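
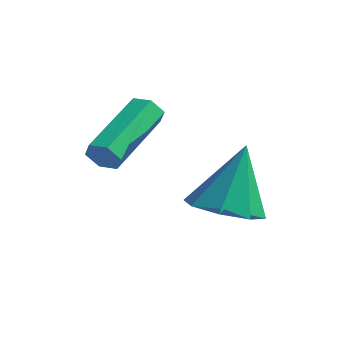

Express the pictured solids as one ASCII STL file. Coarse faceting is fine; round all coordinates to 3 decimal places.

solid 
facet normal 0.147 -0.913 -0.380
outer loop
vertex -0.634 1.118 2.285
vertex -0.889 0.914 2.677
vertex -1.139 1.05 2.253
endloop
endfacet
facet normal 0.007 0.384 -0.923
outer loop
vertex -0.634 1.118 2.285
vertex -1.139 1.05 2.253
vertex -0.956 3.11 3.111
endloop
endfacet
facet normal 0.004 0.384 -0.923
outer loop
vertex -0.956 3.11 3.111
vertex -1.139 1.05 2.253
vertex -1.46 3.041 3.08
endloop
endfacet
facet normal -0.148 0.913 0.379
outer loop
vertex -0.956 3.11 3.111
vertex -1.46 3.041 3.08
vertex -1.211 2.906 3.503
endloop
endfacet
facet normal 0.147 -0.913 -0.380
outer loop
vertex -1.139 1.05 2.253
vertex -0.889 0.914 2.677
vertex -1.394 0.846 2.645
endloop
endfacet
facet normal -0.854 0.076 -0.515
outer loop
vertex -1.139 1.05 2.253
vertex -1.394 0.846 2.645
vertex -1.46 3.041 3.08
endloop
endfacet
facet normal -0.853 0.077 -0.516
outer loop
vertex -1.46 3.041 3.08
vertex -1.394 0.846 2.645
vertex -1.715 2.838 3.471
endloop
endfacet
facet normal -0.147 0.914 0.378
outer loop
vertex -1.46 3.041 3.08
vertex -1.715 2.838 3.471
vertex -1.211 2.906 3.503
endloop
endfacet
facet normal 0.147 -0.913 -0.380
outer loop
vertex -1.394 0.846 2.645
vertex -0.889 0.914 2.677
vertex -1.144 0.71 3.069
endloop
endfacet
facet normal -0.860 -0.308 0.408
outer loop
vertex -1.394 0.846 2.645
vertex -1.144 0.71 3.069
vertex -1.715 2.838 3.471
endloop
endfacet
facet normal -0.860 -0.308 0.407
outer loop
vertex -1.715 2.838 3.471
vertex -1.144 0.71 3.069
vertex -1.466 2.702 3.895
endloop
endfacet
facet normal -0.147 0.913 0.379
outer loop
vertex -1.715 2.838 3.471
vertex -1.466 2.702 3.895
vertex -1.211 2.906 3.503
endloop
endfacet
facet normal 0.148 -0.913 -0.379
outer loop
vertex -1.144 0.71 3.069
vertex -0.889 0.914 2.677
vertex -0.64 0.779 3.1
endloop
endfacet
facet normal -0.004 -0.384 0.923
outer loop
vertex -1.144 0.71 3.069
vertex -0.64 0.779 3.1
vertex -1.466 2.702 3.895
endloop
endfacet
facet normal -0.007 -0.385 0.923
outer loop
vertex -1.466 2.702 3.895
vertex -0.64 0.779 3.1
vertex -0.961 2.77 3.927
endloop
endfacet
facet normal -0.147 0.913 0.380
outer loop
vertex -1.466 2.702 3.895
vertex -0.961 2.77 3.927
vertex -1.211 2.906 3.503
endloop
endfacet
facet normal 0.147 -0.914 -0.378
outer loop
vertex -0.64 0.779 3.1
vertex -0.889 0.914 2.677
vertex -0.385 0.982 2.709
endloop
endfacet
facet normal 0.853 -0.077 0.516
outer loop
vertex -0.64 0.779 3.1
vertex -0.385 0.982 2.709
vertex -0.961 2.77 3.927
endloop
endfacet
facet normal 0.853 -0.076 0.516
outer loop
vertex -0.961 2.77 3.927
vertex -0.385 0.982 2.709
vertex -0.706 2.974 3.535
endloop
endfacet
facet normal -0.147 0.913 0.380
outer loop
vertex -0.961 2.77 3.927
vertex -0.706 2.974 3.535
vertex -1.211 2.906 3.503
endloop
endfacet
facet normal 0.147 -0.913 -0.379
outer loop
vertex -0.385 0.982 2.709
vertex -0.889 0.914 2.677
vertex -0.634 1.118 2.285
endloop
endfacet
facet normal 0.860 0.307 -0.407
outer loop
vertex -0.385 0.982 2.709
vertex -0.634 1.118 2.285
vertex -0.706 2.974 3.535
endloop
endfacet
facet normal 0.859 0.308 -0.408
outer loop
vertex -0.706 2.974 3.535
vertex -0.634 1.118 2.285
vertex -0.956 3.11 3.111
endloop
endfacet
facet normal -0.147 0.913 0.380
outer loop
vertex -0.706 2.974 3.535
vertex -0.956 3.11 3.111
vertex -1.211 2.906 3.503
endloop
endfacet
facet normal -0.035 -0.362 -0.931
outer loop
vertex 2.18 3.233 0.684
vertex 1.285 2.79 0.89
vertex 1.574 3.698 0.526
endloop
endfacet
facet normal 0.585 0.802 0.116
outer loop
vertex 2.18 3.233 0.684
vertex 1.574 3.698 0.526
vertex 1.355 3.53 2.79
endloop
endfacet
facet normal -0.035 -0.362 -0.931
outer loop
vertex 1.574 3.698 0.526
vertex 1.285 2.79 0.89
vertex 0.798 3.631 0.581
endloop
endfacet
facet normal -0.081 0.995 0.066
outer loop
vertex 1.574 3.698 0.526
vertex 0.798 3.631 0.581
vertex 1.355 3.53 2.79
endloop
endfacet
facet normal -0.035 -0.362 -0.931
outer loop
vertex 0.798 3.631 0.581
vertex 1.285 2.79 0.89
vertex 0.307 3.072 0.817
endloop
endfacet
facet normal -0.691 0.693 0.206
outer loop
vertex 0.798 3.631 0.581
vertex 0.307 3.072 0.817
vertex 1.355 3.53 2.79
endloop
endfacet
facet normal -0.035 -0.362 -0.931
outer loop
vertex 0.307 3.072 0.817
vertex 1.285 2.79 0.89
vertex 0.389 2.347 1.096
endloop
endfacet
facet normal -0.888 0.074 0.454
outer loop
vertex 0.307 3.072 0.817
vertex 0.389 2.347 1.096
vertex 1.355 3.53 2.79
endloop
endfacet
facet normal -0.035 -0.362 -0.931
outer loop
vertex 0.389 2.347 1.096
vertex 1.285 2.79 0.89
vertex 0.996 1.882 1.254
endloop
endfacet
facet normal -0.555 -0.499 0.665
outer loop
vertex 0.389 2.347 1.096
vertex 0.996 1.882 1.254
vertex 1.355 3.53 2.79
endloop
endfacet
facet normal -0.033 -0.363 -0.931
outer loop
vertex 0.996 1.882 1.254
vertex 1.285 2.79 0.89
vertex 1.772 1.949 1.2
endloop
endfacet
facet normal 0.109 -0.690 0.715
outer loop
vertex 0.996 1.882 1.254
vertex 1.772 1.949 1.2
vertex 1.355 3.53 2.79
endloop
endfacet
facet normal -0.034 -0.363 -0.931
outer loop
vertex 1.772 1.949 1.2
vertex 1.285 2.79 0.89
vertex 2.262 2.508 0.964
endloop
endfacet
facet normal 0.720 -0.388 0.575
outer loop
vertex 1.772 1.949 1.2
vertex 2.262 2.508 0.964
vertex 1.355 3.53 2.79
endloop
endfacet
facet normal -0.034 -0.363 -0.931
outer loop
vertex 2.262 2.508 0.964
vertex 1.285 2.79 0.89
vertex 2.18 3.233 0.684
endloop
endfacet
facet normal 0.917 0.230 0.327
outer loop
vertex 2.262 2.508 0.964
vertex 2.18 3.233 0.684
vertex 1.355 3.53 2.79
endloop
endfacet

endsolid


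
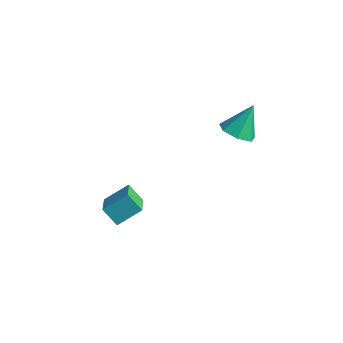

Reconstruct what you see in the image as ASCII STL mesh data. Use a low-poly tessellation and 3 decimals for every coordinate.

solid 
facet normal -0.085 -0.550 -0.831
outer loop
vertex 1.675 2.231 3.535
vertex 1.058 2.947 3.124
vertex 2.084 2.874 3.067
endloop
endfacet
facet normal 0.835 -0.145 0.530
outer loop
vertex 1.675 2.231 3.535
vertex 2.084 2.874 3.067
vertex 1.222 4.013 4.736
endloop
endfacet
facet normal -0.085 -0.549 -0.831
outer loop
vertex 2.084 2.874 3.067
vertex 1.058 2.947 3.124
vertex 1.72 3.572 2.643
endloop
endfacet
facet normal 0.857 0.506 0.097
outer loop
vertex 2.084 2.874 3.067
vertex 1.72 3.572 2.643
vertex 1.222 4.013 4.736
endloop
endfacet
facet normal -0.084 -0.550 -0.831
outer loop
vertex 1.72 3.572 2.643
vertex 1.058 2.947 3.124
vertex 0.858 3.798 2.581
endloop
endfacet
facet normal 0.261 0.955 -0.139
outer loop
vertex 1.72 3.572 2.643
vertex 0.858 3.798 2.581
vertex 1.222 4.013 4.736
endloop
endfacet
facet normal -0.085 -0.550 -0.831
outer loop
vertex 0.858 3.798 2.581
vertex 1.058 2.947 3.124
vertex 0.146 3.384 2.928
endloop
endfacet
facet normal -0.503 0.864 -0.001
outer loop
vertex 0.858 3.798 2.581
vertex 0.146 3.384 2.928
vertex 1.222 4.013 4.736
endloop
endfacet
facet normal -0.084 -0.549 -0.831
outer loop
vertex 0.146 3.384 2.928
vertex 1.058 2.947 3.124
vertex 0.121 2.64 3.422
endloop
endfacet
facet normal -0.862 0.300 0.409
outer loop
vertex 0.146 3.384 2.928
vertex 0.121 2.64 3.422
vertex 1.222 4.013 4.736
endloop
endfacet
facet normal -0.084 -0.550 -0.831
outer loop
vertex 0.121 2.64 3.422
vertex 1.058 2.947 3.124
vertex 0.801 2.127 3.693
endloop
endfacet
facet normal -0.544 -0.310 0.780
outer loop
vertex 0.121 2.64 3.422
vertex 0.801 2.127 3.693
vertex 1.222 4.013 4.736
endloop
endfacet
facet normal -0.085 -0.550 -0.831
outer loop
vertex 0.801 2.127 3.693
vertex 1.058 2.947 3.124
vertex 1.675 2.231 3.535
endloop
endfacet
facet normal 0.211 -0.509 0.835
outer loop
vertex 0.801 2.127 3.693
vertex 1.675 2.231 3.535
vertex 1.222 4.013 4.736
endloop
endfacet
facet normal -0.692 -0.126 0.711
outer loop
vertex -2.547 -1.487 -1.395
vertex -3.585 -0.314 -2.197
vertex -3.227 -2.685 -2.268
endloop
endfacet
facet normal 0.590 -0.667 0.456
outer loop
vertex -2.355 -2.526 -3.163
vertex -2.547 -1.487 -1.395
vertex -3.227 -2.685 -2.268
endloop
endfacet
facet normal -0.692 -0.126 0.711
outer loop
vertex -3.227 -2.685 -2.268
vertex -3.585 -0.314 -2.197
vertex -4.264 -1.511 -3.069
endloop
endfacet
facet normal -0.417 -0.734 -0.536
outer loop
vertex -4.264 -1.511 -3.069
vertex -2.355 -2.526 -3.163
vertex -3.227 -2.685 -2.268
endloop
endfacet
facet normal 0.416 0.735 0.536
outer loop
vertex -2.547 -1.487 -1.395
vertex -2.713 -0.155 -3.092
vertex -3.585 -0.314 -2.197
endloop
endfacet
facet normal 0.590 -0.667 0.456
outer loop
vertex -1.676 -1.329 -2.291
vertex -2.547 -1.487 -1.395
vertex -2.355 -2.526 -3.163
endloop
endfacet
facet normal 0.418 0.734 0.535
outer loop
vertex -1.676 -1.329 -2.291
vertex -2.713 -0.155 -3.092
vertex -2.547 -1.487 -1.395
endloop
endfacet
facet normal -0.590 0.667 -0.456
outer loop
vertex -3.585 -0.314 -2.197
vertex -2.713 -0.155 -3.092
vertex -4.264 -1.511 -3.069
endloop
endfacet
facet normal -0.417 -0.735 -0.535
outer loop
vertex -3.393 -1.353 -3.965
vertex -2.355 -2.526 -3.163
vertex -4.264 -1.511 -3.069
endloop
endfacet
facet normal -0.590 0.667 -0.456
outer loop
vertex -4.264 -1.511 -3.069
vertex -2.713 -0.155 -3.092
vertex -3.393 -1.353 -3.965
endloop
endfacet
facet normal 0.692 0.126 -0.711
outer loop
vertex -3.393 -1.353 -3.965
vertex -1.676 -1.329 -2.291
vertex -2.355 -2.526 -3.163
endloop
endfacet
facet normal 0.692 0.126 -0.711
outer loop
vertex -2.713 -0.155 -3.092
vertex -1.676 -1.329 -2.291
vertex -3.393 -1.353 -3.965
endloop
endfacet

endsolid


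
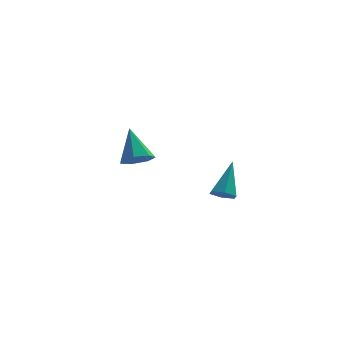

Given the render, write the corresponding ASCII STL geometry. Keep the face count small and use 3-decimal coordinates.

solid 
facet normal -0.228 -0.614 -0.756
outer loop
vertex 4.124 -4.095 1.314
vertex 3.511 -3.784 1.246
vertex 4.058 -3.552 0.893
endloop
endfacet
facet normal 0.994 0.104 -0.021
outer loop
vertex 4.124 -4.095 1.314
vertex 4.058 -3.552 0.893
vertex 3.989 -2.496 2.834
endloop
endfacet
facet normal -0.228 -0.614 -0.756
outer loop
vertex 4.058 -3.552 0.893
vertex 3.511 -3.784 1.246
vertex 3.445 -3.241 0.825
endloop
endfacet
facet normal 0.448 0.792 -0.415
outer loop
vertex 4.058 -3.552 0.893
vertex 3.445 -3.241 0.825
vertex 3.989 -2.496 2.834
endloop
endfacet
facet normal -0.227 -0.614 -0.756
outer loop
vertex 3.445 -3.241 0.825
vertex 3.511 -3.784 1.246
vertex 2.899 -3.473 1.177
endloop
endfacet
facet normal -0.483 0.855 -0.186
outer loop
vertex 3.445 -3.241 0.825
vertex 2.899 -3.473 1.177
vertex 3.989 -2.496 2.834
endloop
endfacet
facet normal -0.227 -0.614 -0.756
outer loop
vertex 2.899 -3.473 1.177
vertex 3.511 -3.784 1.246
vertex 2.965 -4.016 1.598
endloop
endfacet
facet normal -0.870 0.232 0.435
outer loop
vertex 2.899 -3.473 1.177
vertex 2.965 -4.016 1.598
vertex 3.989 -2.496 2.834
endloop
endfacet
facet normal -0.227 -0.613 -0.757
outer loop
vertex 2.965 -4.016 1.598
vertex 3.511 -3.784 1.246
vertex 3.578 -4.327 1.666
endloop
endfacet
facet normal -0.323 -0.456 0.829
outer loop
vertex 2.965 -4.016 1.598
vertex 3.578 -4.327 1.666
vertex 3.989 -2.496 2.834
endloop
endfacet
facet normal -0.227 -0.613 -0.757
outer loop
vertex 3.578 -4.327 1.666
vertex 3.511 -3.784 1.246
vertex 4.124 -4.095 1.314
endloop
endfacet
facet normal 0.608 -0.520 0.600
outer loop
vertex 3.578 -4.327 1.666
vertex 4.124 -4.095 1.314
vertex 3.989 -2.496 2.834
endloop
endfacet
facet normal 0.192 -0.599 -0.777
outer loop
vertex 0.023 1.999 1.214
vertex -0.587 2.474 0.697
vertex 0.325 2.626 0.805
endloop
endfacet
facet normal 0.773 0.041 0.633
outer loop
vertex 0.023 1.999 1.214
vertex 0.325 2.626 0.805
vertex -0.993 3.746 2.343
endloop
endfacet
facet normal 0.192 -0.600 -0.776
outer loop
vertex 0.325 2.626 0.805
vertex -0.587 2.474 0.697
vertex -0.06 3.138 0.314
endloop
endfacet
facet normal 0.727 0.674 0.132
outer loop
vertex 0.325 2.626 0.805
vertex -0.06 3.138 0.314
vertex -0.993 3.746 2.343
endloop
endfacet
facet normal 0.192 -0.600 -0.777
outer loop
vertex -0.06 3.138 0.314
vertex -0.587 2.474 0.697
vertex -0.841 3.151 0.111
endloop
endfacet
facet normal 0.081 0.964 -0.252
outer loop
vertex -0.06 3.138 0.314
vertex -0.841 3.151 0.111
vertex -0.993 3.746 2.343
endloop
endfacet
facet normal 0.192 -0.600 -0.777
outer loop
vertex -0.841 3.151 0.111
vertex -0.587 2.474 0.697
vertex -1.43 2.654 0.349
endloop
endfacet
facet normal -0.680 0.695 -0.232
outer loop
vertex -0.841 3.151 0.111
vertex -1.43 2.654 0.349
vertex -0.993 3.746 2.343
endloop
endfacet
facet normal 0.193 -0.600 -0.777
outer loop
vertex -1.43 2.654 0.349
vertex -0.587 2.474 0.697
vertex -1.384 2.021 0.849
endloop
endfacet
facet normal -0.982 0.069 0.177
outer loop
vertex -1.43 2.654 0.349
vertex -1.384 2.021 0.849
vertex -0.993 3.746 2.343
endloop
endfacet
facet normal 0.193 -0.600 -0.777
outer loop
vertex -1.384 2.021 0.849
vertex -0.587 2.474 0.697
vertex -0.738 1.73 1.234
endloop
endfacet
facet normal -0.598 -0.443 0.668
outer loop
vertex -1.384 2.021 0.849
vertex -0.738 1.73 1.234
vertex -0.993 3.746 2.343
endloop
endfacet
facet normal 0.192 -0.600 -0.777
outer loop
vertex -0.738 1.73 1.234
vertex -0.587 2.474 0.697
vertex 0.023 1.999 1.214
endloop
endfacet
facet normal 0.184 -0.456 0.871
outer loop
vertex -0.738 1.73 1.234
vertex 0.023 1.999 1.214
vertex -0.993 3.746 2.343
endloop
endfacet

endsolid


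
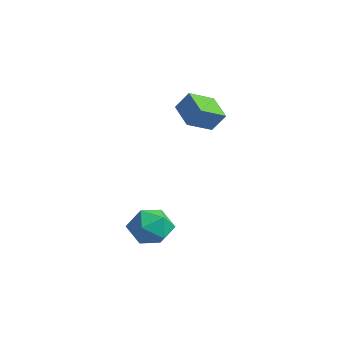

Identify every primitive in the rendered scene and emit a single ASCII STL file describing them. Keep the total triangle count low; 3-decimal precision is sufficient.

solid 
facet normal 0.113 0.218 0.969
outer loop
vertex 2.955 -2.461 -2.145
vertex 3.122 -3.592 -1.91
vertex 4.032 -2.909 -2.17
endloop
endfacet
facet normal 0.329 0.761 0.559
outer loop
vertex 2.955 -2.461 -2.145
vertex 4.032 -2.909 -2.17
vertex 3.694 -2.156 -2.995
endloop
endfacet
facet normal -0.222 0.963 0.153
outer loop
vertex 2.955 -2.461 -2.145
vertex 3.694 -2.156 -2.995
vertex 2.575 -2.374 -3.245
endloop
endfacet
facet normal -0.778 0.546 0.312
outer loop
vertex 2.955 -2.461 -2.145
vertex 2.575 -2.374 -3.245
vertex 2.222 -3.261 -2.574
endloop
endfacet
facet normal -0.571 0.085 0.816
outer loop
vertex 2.955 -2.461 -2.145
vertex 2.222 -3.261 -2.574
vertex 3.122 -3.592 -1.91
endloop
endfacet
facet normal 0.845 0.520 0.128
outer loop
vertex 3.694 -2.156 -2.995
vertex 4.032 -2.909 -2.17
vertex 4.318 -3.099 -3.286
endloop
endfacet
facet normal 0.495 -0.358 0.792
outer loop
vertex 4.032 -2.909 -2.17
vertex 3.122 -3.592 -1.91
vertex 3.965 -3.986 -2.615
endloop
endfacet
facet normal -0.612 -0.573 0.544
outer loop
vertex 3.122 -3.592 -1.91
vertex 2.222 -3.261 -2.574
vertex 2.846 -4.204 -2.865
endloop
endfacet
facet normal -0.947 0.171 -0.272
outer loop
vertex 2.222 -3.261 -2.574
vertex 2.575 -2.374 -3.245
vertex 2.508 -3.451 -3.69
endloop
endfacet
facet normal -0.047 0.847 -0.529
outer loop
vertex 2.575 -2.374 -3.245
vertex 3.694 -2.156 -2.995
vertex 3.418 -2.768 -3.95
endloop
endfacet
facet normal 0.778 -0.546 -0.312
outer loop
vertex 3.585 -3.899 -3.715
vertex 4.318 -3.099 -3.286
vertex 3.965 -3.986 -2.615
endloop
endfacet
facet normal 0.222 -0.963 -0.153
outer loop
vertex 3.585 -3.899 -3.715
vertex 3.965 -3.986 -2.615
vertex 2.846 -4.204 -2.865
endloop
endfacet
facet normal -0.329 -0.761 -0.559
outer loop
vertex 3.585 -3.899 -3.715
vertex 2.846 -4.204 -2.865
vertex 2.508 -3.451 -3.69
endloop
endfacet
facet normal -0.113 -0.218 -0.969
outer loop
vertex 3.585 -3.899 -3.715
vertex 2.508 -3.451 -3.69
vertex 3.418 -2.768 -3.95
endloop
endfacet
facet normal 0.571 -0.085 -0.816
outer loop
vertex 3.585 -3.899 -3.715
vertex 3.418 -2.768 -3.95
vertex 4.318 -3.099 -3.286
endloop
endfacet
facet normal 0.947 -0.171 0.272
outer loop
vertex 3.965 -3.986 -2.615
vertex 4.318 -3.099 -3.286
vertex 4.032 -2.909 -2.17
endloop
endfacet
facet normal 0.047 -0.847 0.529
outer loop
vertex 2.846 -4.204 -2.865
vertex 3.965 -3.986 -2.615
vertex 3.122 -3.592 -1.91
endloop
endfacet
facet normal -0.845 -0.520 -0.128
outer loop
vertex 2.508 -3.451 -3.69
vertex 2.846 -4.204 -2.865
vertex 2.222 -3.261 -2.574
endloop
endfacet
facet normal -0.495 0.358 -0.792
outer loop
vertex 3.418 -2.768 -3.95
vertex 2.508 -3.451 -3.69
vertex 2.575 -2.374 -3.245
endloop
endfacet
facet normal 0.612 0.573 -0.544
outer loop
vertex 4.318 -3.099 -3.286
vertex 3.418 -2.768 -3.95
vertex 3.694 -2.156 -2.995
endloop
endfacet
facet normal -0.449 -0.377 -0.810
outer loop
vertex 0.647 0.136 2.023
vertex -0.768 0.302 2.729
vertex 0.519 1.553 1.435
endloop
endfacet
facet normal 0.890 -0.104 -0.444
outer loop
vertex 1.048 1.998 2.391
vertex 0.647 0.136 2.023
vertex 0.519 1.553 1.435
endloop
endfacet
facet normal -0.448 -0.377 -0.810
outer loop
vertex 0.519 1.553 1.435
vertex -0.768 0.302 2.729
vertex -0.896 1.719 2.14
endloop
endfacet
facet normal -0.083 0.920 -0.383
outer loop
vertex -0.896 1.719 2.14
vertex 1.048 1.998 2.391
vertex 0.519 1.553 1.435
endloop
endfacet
facet normal 0.083 -0.920 0.382
outer loop
vertex 0.647 0.136 2.023
vertex -0.239 0.747 3.685
vertex -0.768 0.302 2.729
endloop
endfacet
facet normal 0.890 -0.104 -0.444
outer loop
vertex 1.176 0.581 2.98
vertex 0.647 0.136 2.023
vertex 1.048 1.998 2.391
endloop
endfacet
facet normal 0.083 -0.920 0.382
outer loop
vertex 1.176 0.581 2.98
vertex -0.239 0.747 3.685
vertex 0.647 0.136 2.023
endloop
endfacet
facet normal -0.890 0.104 0.444
outer loop
vertex -0.768 0.302 2.729
vertex -0.239 0.747 3.685
vertex -0.896 1.719 2.14
endloop
endfacet
facet normal -0.083 0.920 -0.382
outer loop
vertex -0.367 2.164 3.097
vertex 1.048 1.998 2.391
vertex -0.896 1.719 2.14
endloop
endfacet
facet normal -0.890 0.104 0.444
outer loop
vertex -0.896 1.719 2.14
vertex -0.239 0.747 3.685
vertex -0.367 2.164 3.097
endloop
endfacet
facet normal 0.449 0.377 0.810
outer loop
vertex -0.367 2.164 3.097
vertex 1.176 0.581 2.98
vertex 1.048 1.998 2.391
endloop
endfacet
facet normal 0.448 0.377 0.811
outer loop
vertex -0.239 0.747 3.685
vertex 1.176 0.581 2.98
vertex -0.367 2.164 3.097
endloop
endfacet

endsolid


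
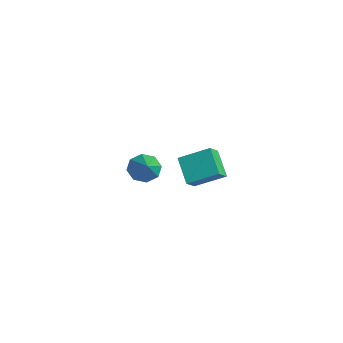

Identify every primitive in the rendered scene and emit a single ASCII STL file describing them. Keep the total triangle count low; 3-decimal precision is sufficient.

solid 
facet normal -0.773 0.051 0.632
outer loop
vertex 3.775 0.879 4.125
vertex 3.363 1.43 3.576
vertex 3.108 -0.335 3.407
endloop
endfacet
facet normal 0.468 -0.626 0.624
outer loop
vertex 4.237 -0.41 2.484
vertex 3.775 0.879 4.125
vertex 3.108 -0.335 3.407
endloop
endfacet
facet normal -0.773 0.051 0.632
outer loop
vertex 3.108 -0.335 3.407
vertex 3.363 1.43 3.576
vertex 2.696 0.216 2.858
endloop
endfacet
facet normal -0.428 -0.778 -0.460
outer loop
vertex 2.696 0.216 2.858
vertex 4.237 -0.41 2.484
vertex 3.108 -0.335 3.407
endloop
endfacet
facet normal 0.428 0.778 0.460
outer loop
vertex 3.775 0.879 4.125
vertex 4.492 1.355 2.653
vertex 3.363 1.43 3.576
endloop
endfacet
facet normal 0.468 -0.626 0.624
outer loop
vertex 4.904 0.804 3.202
vertex 3.775 0.879 4.125
vertex 4.237 -0.41 2.484
endloop
endfacet
facet normal 0.428 0.778 0.460
outer loop
vertex 4.904 0.804 3.202
vertex 4.492 1.355 2.653
vertex 3.775 0.879 4.125
endloop
endfacet
facet normal -0.468 0.626 -0.624
outer loop
vertex 3.363 1.43 3.576
vertex 4.492 1.355 2.653
vertex 2.696 0.216 2.858
endloop
endfacet
facet normal -0.428 -0.778 -0.460
outer loop
vertex 3.825 0.141 1.935
vertex 4.237 -0.41 2.484
vertex 2.696 0.216 2.858
endloop
endfacet
facet normal -0.468 0.626 -0.624
outer loop
vertex 2.696 0.216 2.858
vertex 4.492 1.355 2.653
vertex 3.825 0.141 1.935
endloop
endfacet
facet normal 0.773 -0.051 -0.632
outer loop
vertex 3.825 0.141 1.935
vertex 4.904 0.804 3.202
vertex 4.237 -0.41 2.484
endloop
endfacet
facet normal 0.773 -0.051 -0.632
outer loop
vertex 4.492 1.355 2.653
vertex 4.904 0.804 3.202
vertex 3.825 0.141 1.935
endloop
endfacet
facet normal -0.773 0.207 -0.600
outer loop
vertex -1.556 0.68 -0.881
vertex -2.031 0.173 -0.444
vertex -1.846 0.971 -0.407
endloop
endfacet
facet normal 0.726 0.688 0.022
outer loop
vertex -1.556 0.68 -0.881
vertex -1.846 0.971 -0.407
vertex -0.809 -0.153 0.504
endloop
endfacet
facet normal -0.773 0.207 -0.599
outer loop
vertex -1.846 0.971 -0.407
vertex -2.031 0.173 -0.444
vertex -2.244 0.796 0.046
endloop
endfacet
facet normal 0.318 0.757 0.572
outer loop
vertex -1.846 0.971 -0.407
vertex -2.244 0.796 0.046
vertex -0.809 -0.153 0.504
endloop
endfacet
facet normal -0.773 0.207 -0.600
outer loop
vertex -2.244 0.796 0.046
vertex -2.031 0.173 -0.444
vertex -2.517 0.255 0.211
endloop
endfacet
facet normal -0.083 0.329 0.941
outer loop
vertex -2.244 0.796 0.046
vertex -2.517 0.255 0.211
vertex -0.809 -0.153 0.504
endloop
endfacet
facet normal -0.773 0.207 -0.600
outer loop
vertex -2.517 0.255 0.211
vertex -2.031 0.173 -0.444
vertex -2.505 -0.333 -0.007
endloop
endfacet
facet normal -0.238 -0.342 0.909
outer loop
vertex -2.517 0.255 0.211
vertex -2.505 -0.333 -0.007
vertex -0.809 -0.153 0.504
endloop
endfacet
facet normal -0.773 0.206 -0.600
outer loop
vertex -2.505 -0.333 -0.007
vertex -2.031 0.173 -0.444
vertex -2.215 -0.625 -0.481
endloop
endfacet
facet normal -0.058 -0.865 0.498
outer loop
vertex -2.505 -0.333 -0.007
vertex -2.215 -0.625 -0.481
vertex -0.809 -0.153 0.504
endloop
endfacet
facet normal -0.773 0.206 -0.600
outer loop
vertex -2.215 -0.625 -0.481
vertex -2.031 0.173 -0.444
vertex -1.817 -0.449 -0.933
endloop
endfacet
facet normal 0.352 -0.935 -0.054
outer loop
vertex -2.215 -0.625 -0.481
vertex -1.817 -0.449 -0.933
vertex -0.809 -0.153 0.504
endloop
endfacet
facet normal -0.773 0.206 -0.600
outer loop
vertex -1.817 -0.449 -0.933
vertex -2.031 0.173 -0.444
vertex -1.544 0.091 -1.099
endloop
endfacet
facet normal 0.750 -0.509 -0.422
outer loop
vertex -1.817 -0.449 -0.933
vertex -1.544 0.091 -1.099
vertex -0.809 -0.153 0.504
endloop
endfacet
facet normal -0.773 0.206 -0.600
outer loop
vertex -1.544 0.091 -1.099
vertex -2.031 0.173 -0.444
vertex -1.556 0.68 -0.881
endloop
endfacet
facet normal 0.906 0.163 -0.391
outer loop
vertex -1.544 0.091 -1.099
vertex -1.556 0.68 -0.881
vertex -0.809 -0.153 0.504
endloop
endfacet

endsolid


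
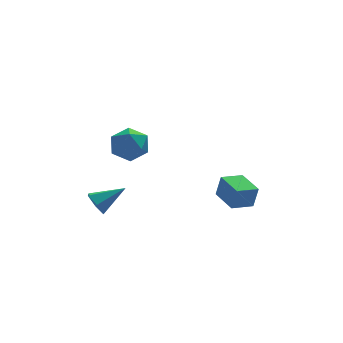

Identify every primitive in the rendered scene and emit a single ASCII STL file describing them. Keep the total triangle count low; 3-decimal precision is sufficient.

solid 
facet normal -0.954 -0.234 0.185
outer loop
vertex 2.174 -0.973 -1.418
vertex 1.825 0.543 -1.297
vertex 1.932 -0.933 -2.613
endloop
endfacet
facet normal 0.223 -0.972 -0.078
outer loop
vertex 3.115 -0.643 -2.843
vertex 2.174 -0.973 -1.418
vertex 1.932 -0.933 -2.613
endloop
endfacet
facet normal -0.954 -0.235 0.186
outer loop
vertex 1.932 -0.933 -2.613
vertex 1.825 0.543 -1.297
vertex 1.583 0.582 -2.492
endloop
endfacet
facet normal -0.198 0.033 -0.980
outer loop
vertex 1.583 0.582 -2.492
vertex 3.115 -0.643 -2.843
vertex 1.932 -0.933 -2.613
endloop
endfacet
facet normal 0.198 -0.033 0.980
outer loop
vertex 2.174 -0.973 -1.418
vertex 3.008 0.833 -1.527
vertex 1.825 0.543 -1.297
endloop
endfacet
facet normal 0.224 -0.972 -0.077
outer loop
vertex 3.357 -0.682 -1.648
vertex 2.174 -0.973 -1.418
vertex 3.115 -0.643 -2.843
endloop
endfacet
facet normal 0.198 -0.033 0.980
outer loop
vertex 3.357 -0.682 -1.648
vertex 3.008 0.833 -1.527
vertex 2.174 -0.973 -1.418
endloop
endfacet
facet normal -0.223 0.972 0.077
outer loop
vertex 1.825 0.543 -1.297
vertex 3.008 0.833 -1.527
vertex 1.583 0.582 -2.492
endloop
endfacet
facet normal -0.198 0.033 -0.980
outer loop
vertex 2.766 0.873 -2.722
vertex 3.115 -0.643 -2.843
vertex 1.583 0.582 -2.492
endloop
endfacet
facet normal -0.224 0.972 0.078
outer loop
vertex 1.583 0.582 -2.492
vertex 3.008 0.833 -1.527
vertex 2.766 0.873 -2.722
endloop
endfacet
facet normal 0.954 0.234 -0.186
outer loop
vertex 2.766 0.873 -2.722
vertex 3.357 -0.682 -1.648
vertex 3.115 -0.643 -2.843
endloop
endfacet
facet normal 0.954 0.235 -0.185
outer loop
vertex 3.008 0.833 -1.527
vertex 3.357 -0.682 -1.648
vertex 2.766 0.873 -2.722
endloop
endfacet
facet normal -0.861 -0.001 -0.508
outer loop
vertex -3.82 1.392 -3.376
vertex -4.216 1.358 -2.705
vertex -4.034 2.05 -3.015
endloop
endfacet
facet normal 0.714 0.501 -0.489
outer loop
vertex -3.82 1.392 -3.376
vertex -4.034 2.05 -3.015
vertex -2.744 1.362 -1.835
endloop
endfacet
facet normal -0.861 -0.002 -0.509
outer loop
vertex -4.034 2.05 -3.015
vertex -4.216 1.358 -2.705
vertex -4.431 2.016 -2.344
endloop
endfacet
facet normal 0.294 0.930 0.221
outer loop
vertex -4.034 2.05 -3.015
vertex -4.431 2.016 -2.344
vertex -2.744 1.362 -1.835
endloop
endfacet
facet normal -0.861 -0.002 -0.508
outer loop
vertex -4.431 2.016 -2.344
vertex -4.216 1.358 -2.705
vertex -4.612 1.324 -2.034
endloop
endfacet
facet normal -0.104 0.429 0.897
outer loop
vertex -4.431 2.016 -2.344
vertex -4.612 1.324 -2.034
vertex -2.744 1.362 -1.835
endloop
endfacet
facet normal -0.861 -0.002 -0.508
outer loop
vertex -4.612 1.324 -2.034
vertex -4.216 1.358 -2.705
vertex -4.398 0.666 -2.394
endloop
endfacet
facet normal -0.082 -0.499 0.863
outer loop
vertex -4.612 1.324 -2.034
vertex -4.398 0.666 -2.394
vertex -2.744 1.362 -1.835
endloop
endfacet
facet normal -0.861 -0.002 -0.508
outer loop
vertex -4.398 0.666 -2.394
vertex -4.216 1.358 -2.705
vertex -4.002 0.7 -3.065
endloop
endfacet
facet normal 0.339 -0.928 0.153
outer loop
vertex -4.398 0.666 -2.394
vertex -4.002 0.7 -3.065
vertex -2.744 1.362 -1.835
endloop
endfacet
facet normal -0.861 -0.002 -0.508
outer loop
vertex -4.002 0.7 -3.065
vertex -4.216 1.358 -2.705
vertex -3.82 1.392 -3.376
endloop
endfacet
facet normal 0.737 -0.429 -0.523
outer loop
vertex -4.002 0.7 -3.065
vertex -3.82 1.392 -3.376
vertex -2.744 1.362 -1.835
endloop
endfacet
facet normal -0.844 0.531 -0.075
outer loop
vertex -3.539 -0.643 2.868
vertex -4.028 -1.473 2.501
vertex -4.006 -1.294 3.516
endloop
endfacet
facet normal -0.438 0.772 0.460
outer loop
vertex -3.539 -0.643 2.868
vertex -4.006 -1.294 3.516
vertex -3.08 -0.909 3.751
endloop
endfacet
facet normal 0.194 0.963 0.189
outer loop
vertex -3.539 -0.643 2.868
vertex -3.08 -0.909 3.751
vertex -2.529 -0.849 2.882
endloop
endfacet
facet normal 0.178 0.839 -0.514
outer loop
vertex -3.539 -0.643 2.868
vertex -2.529 -0.849 2.882
vertex -3.115 -1.198 2.109
endloop
endfacet
facet normal -0.463 0.572 -0.677
outer loop
vertex -3.539 -0.643 2.868
vertex -3.115 -1.198 2.109
vertex -4.028 -1.473 2.501
endloop
endfacet
facet normal -0.329 0.234 0.915
outer loop
vertex -3.08 -0.909 3.751
vertex -4.006 -1.294 3.516
vertex -3.285 -1.902 3.931
endloop
endfacet
facet normal -0.986 -0.158 0.049
outer loop
vertex -4.006 -1.294 3.516
vertex -4.028 -1.473 2.501
vertex -3.871 -2.251 3.158
endloop
endfacet
facet normal -0.370 -0.091 -0.925
outer loop
vertex -4.028 -1.473 2.501
vertex -3.115 -1.198 2.109
vertex -3.32 -2.191 2.289
endloop
endfacet
facet normal 0.668 0.341 -0.661
outer loop
vertex -3.115 -1.198 2.109
vertex -2.529 -0.849 2.882
vertex -2.394 -1.806 2.524
endloop
endfacet
facet normal 0.692 0.542 0.476
outer loop
vertex -2.529 -0.849 2.882
vertex -3.08 -0.909 3.751
vertex -2.372 -1.627 3.539
endloop
endfacet
facet normal -0.178 -0.839 0.514
outer loop
vertex -2.861 -2.457 3.172
vertex -3.285 -1.902 3.931
vertex -3.871 -2.251 3.158
endloop
endfacet
facet normal -0.194 -0.963 -0.189
outer loop
vertex -2.861 -2.457 3.172
vertex -3.871 -2.251 3.158
vertex -3.32 -2.191 2.289
endloop
endfacet
facet normal 0.438 -0.772 -0.460
outer loop
vertex -2.861 -2.457 3.172
vertex -3.32 -2.191 2.289
vertex -2.394 -1.806 2.524
endloop
endfacet
facet normal 0.844 -0.531 0.075
outer loop
vertex -2.861 -2.457 3.172
vertex -2.394 -1.806 2.524
vertex -2.372 -1.627 3.539
endloop
endfacet
facet normal 0.463 -0.572 0.677
outer loop
vertex -2.861 -2.457 3.172
vertex -2.372 -1.627 3.539
vertex -3.285 -1.902 3.931
endloop
endfacet
facet normal -0.668 -0.341 0.661
outer loop
vertex -3.871 -2.251 3.158
vertex -3.285 -1.902 3.931
vertex -4.006 -1.294 3.516
endloop
endfacet
facet normal -0.692 -0.542 -0.476
outer loop
vertex -3.32 -2.191 2.289
vertex -3.871 -2.251 3.158
vertex -4.028 -1.473 2.501
endloop
endfacet
facet normal 0.329 -0.234 -0.915
outer loop
vertex -2.394 -1.806 2.524
vertex -3.32 -2.191 2.289
vertex -3.115 -1.198 2.109
endloop
endfacet
facet normal 0.986 0.158 -0.049
outer loop
vertex -2.372 -1.627 3.539
vertex -2.394 -1.806 2.524
vertex -2.529 -0.849 2.882
endloop
endfacet
facet normal 0.370 0.091 0.925
outer loop
vertex -3.285 -1.902 3.931
vertex -2.372 -1.627 3.539
vertex -3.08 -0.909 3.751
endloop
endfacet

endsolid


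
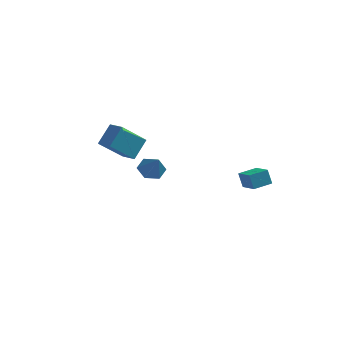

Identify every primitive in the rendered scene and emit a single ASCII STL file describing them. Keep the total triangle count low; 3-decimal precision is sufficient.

solid 
facet normal -0.469 0.507 -0.723
outer loop
vertex 0.718 -2.282 2.543
vertex 0.219 -2.042 3.035
vertex 0.834 -1.65 2.911
endloop
endfacet
facet normal 0.986 -0.107 -0.128
outer loop
vertex 0.718 -2.282 2.543
vertex 0.834 -1.65 2.911
vertex 0.861 -2.738 4.025
endloop
endfacet
facet normal -0.469 0.508 -0.723
outer loop
vertex 0.834 -1.65 2.911
vertex 0.219 -2.042 3.035
vertex 0.335 -1.411 3.403
endloop
endfacet
facet normal 0.716 0.508 0.479
outer loop
vertex 0.834 -1.65 2.911
vertex 0.335 -1.411 3.403
vertex 0.861 -2.738 4.025
endloop
endfacet
facet normal -0.468 0.508 -0.723
outer loop
vertex 0.335 -1.411 3.403
vertex 0.219 -2.042 3.035
vertex -0.28 -1.803 3.526
endloop
endfacet
facet normal -0.072 0.400 0.914
outer loop
vertex 0.335 -1.411 3.403
vertex -0.28 -1.803 3.526
vertex 0.861 -2.738 4.025
endloop
endfacet
facet normal -0.469 0.507 -0.723
outer loop
vertex -0.28 -1.803 3.526
vertex 0.219 -2.042 3.035
vertex -0.396 -2.435 3.158
endloop
endfacet
facet normal -0.589 -0.323 0.741
outer loop
vertex -0.28 -1.803 3.526
vertex -0.396 -2.435 3.158
vertex 0.861 -2.738 4.025
endloop
endfacet
facet normal -0.469 0.507 -0.723
outer loop
vertex -0.396 -2.435 3.158
vertex 0.219 -2.042 3.035
vertex 0.103 -2.674 2.667
endloop
endfacet
facet normal -0.318 -0.939 0.133
outer loop
vertex -0.396 -2.435 3.158
vertex 0.103 -2.674 2.667
vertex 0.861 -2.738 4.025
endloop
endfacet
facet normal -0.469 0.507 -0.723
outer loop
vertex 0.103 -2.674 2.667
vertex 0.219 -2.042 3.035
vertex 0.718 -2.282 2.543
endloop
endfacet
facet normal 0.469 -0.831 -0.301
outer loop
vertex 0.103 -2.674 2.667
vertex 0.718 -2.282 2.543
vertex 0.861 -2.738 4.025
endloop
endfacet
facet normal -0.886 0.450 -0.112
outer loop
vertex -3.436 1.681 4.014
vertex -2.616 2.966 2.689
vertex -3.75 0.804 2.969
endloop
endfacet
facet normal -0.407 -0.636 0.656
outer loop
vertex -2.944 0.394 3.071
vertex -3.436 1.681 4.014
vertex -3.75 0.804 2.969
endloop
endfacet
facet normal -0.886 0.450 -0.112
outer loop
vertex -3.75 0.804 2.969
vertex -2.616 2.966 2.689
vertex -2.93 2.089 1.644
endloop
endfacet
facet normal -0.224 -0.627 -0.746
outer loop
vertex -2.93 2.089 1.644
vertex -2.944 0.394 3.071
vertex -3.75 0.804 2.969
endloop
endfacet
facet normal 0.224 0.627 0.746
outer loop
vertex -3.436 1.681 4.014
vertex -1.81 2.556 2.791
vertex -2.616 2.966 2.689
endloop
endfacet
facet normal -0.407 -0.636 0.656
outer loop
vertex -2.63 1.271 4.116
vertex -3.436 1.681 4.014
vertex -2.944 0.394 3.071
endloop
endfacet
facet normal 0.224 0.627 0.746
outer loop
vertex -2.63 1.271 4.116
vertex -1.81 2.556 2.791
vertex -3.436 1.681 4.014
endloop
endfacet
facet normal 0.407 0.636 -0.656
outer loop
vertex -2.616 2.966 2.689
vertex -1.81 2.556 2.791
vertex -2.93 2.089 1.644
endloop
endfacet
facet normal -0.224 -0.627 -0.746
outer loop
vertex -2.124 1.679 1.746
vertex -2.944 0.394 3.071
vertex -2.93 2.089 1.644
endloop
endfacet
facet normal 0.407 0.636 -0.656
outer loop
vertex -2.93 2.089 1.644
vertex -1.81 2.556 2.791
vertex -2.124 1.679 1.746
endloop
endfacet
facet normal 0.886 -0.450 0.112
outer loop
vertex -2.124 1.679 1.746
vertex -2.63 1.271 4.116
vertex -2.944 0.394 3.071
endloop
endfacet
facet normal 0.886 -0.450 0.112
outer loop
vertex -1.81 2.556 2.791
vertex -2.63 1.271 4.116
vertex -2.124 1.679 1.746
endloop
endfacet
facet normal -0.713 0.647 -0.271
outer loop
vertex 2.82 3.563 0.671
vertex 3.521 4.398 0.82
vertex 3.093 3.492 -0.215
endloop
endfacet
facet normal -0.637 -0.759 -0.136
outer loop
vertex 3.919 2.742 0.1
vertex 2.82 3.563 0.671
vertex 3.093 3.492 -0.215
endloop
endfacet
facet normal -0.713 0.647 -0.271
outer loop
vertex 3.093 3.492 -0.215
vertex 3.521 4.398 0.82
vertex 3.794 4.327 -0.066
endloop
endfacet
facet normal 0.294 -0.077 -0.953
outer loop
vertex 3.794 4.327 -0.066
vertex 3.919 2.742 0.1
vertex 3.093 3.492 -0.215
endloop
endfacet
facet normal -0.294 0.077 0.953
outer loop
vertex 2.82 3.563 0.671
vertex 4.347 3.648 1.135
vertex 3.521 4.398 0.82
endloop
endfacet
facet normal -0.637 -0.759 -0.136
outer loop
vertex 3.646 2.813 0.986
vertex 2.82 3.563 0.671
vertex 3.919 2.742 0.1
endloop
endfacet
facet normal -0.294 0.077 0.953
outer loop
vertex 3.646 2.813 0.986
vertex 4.347 3.648 1.135
vertex 2.82 3.563 0.671
endloop
endfacet
facet normal 0.637 0.759 0.136
outer loop
vertex 3.521 4.398 0.82
vertex 4.347 3.648 1.135
vertex 3.794 4.327 -0.066
endloop
endfacet
facet normal 0.294 -0.077 -0.953
outer loop
vertex 4.62 3.577 0.249
vertex 3.919 2.742 0.1
vertex 3.794 4.327 -0.066
endloop
endfacet
facet normal 0.637 0.759 0.136
outer loop
vertex 3.794 4.327 -0.066
vertex 4.347 3.648 1.135
vertex 4.62 3.577 0.249
endloop
endfacet
facet normal 0.713 -0.647 0.271
outer loop
vertex 4.62 3.577 0.249
vertex 3.646 2.813 0.986
vertex 3.919 2.742 0.1
endloop
endfacet
facet normal 0.713 -0.647 0.271
outer loop
vertex 4.347 3.648 1.135
vertex 3.646 2.813 0.986
vertex 4.62 3.577 0.249
endloop
endfacet

endsolid


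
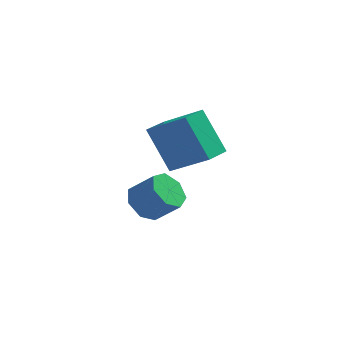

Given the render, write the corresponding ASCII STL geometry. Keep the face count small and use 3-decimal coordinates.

solid 
facet normal -0.711 0.160 -0.685
outer loop
vertex 2.18 1.482 -3.977
vertex 1.547 1.202 -3.386
vertex 1.866 2.044 -3.52
endloop
endfacet
facet normal 0.581 0.684 -0.441
outer loop
vertex 2.18 1.482 -3.977
vertex 1.866 2.044 -3.52
vertex 3.167 1.258 -3.024
endloop
endfacet
facet normal 0.581 0.684 -0.441
outer loop
vertex 3.167 1.258 -3.024
vertex 1.866 2.044 -3.52
vertex 2.853 1.82 -2.567
endloop
endfacet
facet normal 0.710 -0.161 0.686
outer loop
vertex 3.167 1.258 -3.024
vertex 2.853 1.82 -2.567
vertex 2.533 0.978 -2.434
endloop
endfacet
facet normal -0.710 0.160 -0.686
outer loop
vertex 1.866 2.044 -3.52
vertex 1.547 1.202 -3.386
vertex 1.311 1.972 -2.962
endloop
endfacet
facet normal 0.051 0.983 0.178
outer loop
vertex 1.866 2.044 -3.52
vertex 1.311 1.972 -2.962
vertex 2.853 1.82 -2.567
endloop
endfacet
facet normal 0.051 0.983 0.178
outer loop
vertex 2.853 1.82 -2.567
vertex 1.311 1.972 -2.962
vertex 2.298 1.748 -2.009
endloop
endfacet
facet normal 0.710 -0.162 0.685
outer loop
vertex 2.853 1.82 -2.567
vertex 2.298 1.748 -2.009
vertex 2.533 0.978 -2.434
endloop
endfacet
facet normal -0.710 0.160 -0.686
outer loop
vertex 1.311 1.972 -2.962
vertex 1.547 1.202 -3.386
vertex 0.934 1.32 -2.724
endloop
endfacet
facet normal -0.517 0.541 0.663
outer loop
vertex 1.311 1.972 -2.962
vertex 0.934 1.32 -2.724
vertex 2.298 1.748 -2.009
endloop
endfacet
facet normal -0.517 0.541 0.663
outer loop
vertex 2.298 1.748 -2.009
vertex 0.934 1.32 -2.724
vertex 1.921 1.096 -1.771
endloop
endfacet
facet normal 0.711 -0.161 0.685
outer loop
vertex 2.298 1.748 -2.009
vertex 1.921 1.096 -1.771
vertex 2.533 0.978 -2.434
endloop
endfacet
facet normal -0.710 0.161 -0.686
outer loop
vertex 0.934 1.32 -2.724
vertex 1.547 1.202 -3.386
vertex 1.018 0.579 -2.985
endloop
endfacet
facet normal -0.696 -0.307 0.649
outer loop
vertex 0.934 1.32 -2.724
vertex 1.018 0.579 -2.985
vertex 1.921 1.096 -1.771
endloop
endfacet
facet normal -0.696 -0.308 0.649
outer loop
vertex 1.921 1.096 -1.771
vertex 1.018 0.579 -2.985
vertex 2.005 0.356 -2.032
endloop
endfacet
facet normal 0.711 -0.161 0.685
outer loop
vertex 1.921 1.096 -1.771
vertex 2.005 0.356 -2.032
vertex 2.533 0.978 -2.434
endloop
endfacet
facet normal -0.710 0.161 -0.686
outer loop
vertex 1.018 0.579 -2.985
vertex 1.547 1.202 -3.386
vertex 1.5 0.307 -3.548
endloop
endfacet
facet normal -0.351 -0.925 0.147
outer loop
vertex 1.018 0.579 -2.985
vertex 1.5 0.307 -3.548
vertex 2.005 0.356 -2.032
endloop
endfacet
facet normal -0.351 -0.925 0.147
outer loop
vertex 2.005 0.356 -2.032
vertex 1.5 0.307 -3.548
vertex 2.487 0.084 -2.595
endloop
endfacet
facet normal 0.710 -0.160 0.685
outer loop
vertex 2.005 0.356 -2.032
vertex 2.487 0.084 -2.595
vertex 2.533 0.978 -2.434
endloop
endfacet
facet normal -0.711 0.161 -0.685
outer loop
vertex 1.5 0.307 -3.548
vertex 1.547 1.202 -3.386
vertex 2.017 0.709 -3.99
endloop
endfacet
facet normal 0.259 -0.846 -0.466
outer loop
vertex 1.5 0.307 -3.548
vertex 2.017 0.709 -3.99
vertex 2.487 0.084 -2.595
endloop
endfacet
facet normal 0.258 -0.846 -0.466
outer loop
vertex 2.487 0.084 -2.595
vertex 2.017 0.709 -3.99
vertex 3.004 0.485 -3.037
endloop
endfacet
facet normal 0.710 -0.160 0.686
outer loop
vertex 2.487 0.084 -2.595
vertex 3.004 0.485 -3.037
vertex 2.533 0.978 -2.434
endloop
endfacet
facet normal -0.711 0.161 -0.685
outer loop
vertex 2.017 0.709 -3.99
vertex 1.547 1.202 -3.386
vertex 2.18 1.482 -3.977
endloop
endfacet
facet normal 0.673 -0.130 -0.728
outer loop
vertex 2.017 0.709 -3.99
vertex 2.18 1.482 -3.977
vertex 3.004 0.485 -3.037
endloop
endfacet
facet normal 0.673 -0.130 -0.728
outer loop
vertex 3.004 0.485 -3.037
vertex 2.18 1.482 -3.977
vertex 3.167 1.258 -3.024
endloop
endfacet
facet normal 0.710 -0.161 0.686
outer loop
vertex 3.004 0.485 -3.037
vertex 3.167 1.258 -3.024
vertex 2.533 0.978 -2.434
endloop
endfacet
facet normal -0.758 0.322 -0.567
outer loop
vertex 1.728 0.525 1.151
vertex 2.282 1.542 0.987
vertex 2.668 -0.262 -0.554
endloop
endfacet
facet normal -0.473 -0.870 0.140
outer loop
vertex 4.178 -0.902 0.573
vertex 1.728 0.525 1.151
vertex 2.668 -0.262 -0.554
endloop
endfacet
facet normal -0.759 0.322 -0.567
outer loop
vertex 2.668 -0.262 -0.554
vertex 2.282 1.542 0.987
vertex 3.222 0.756 -0.718
endloop
endfacet
facet normal 0.447 -0.374 -0.812
outer loop
vertex 3.222 0.756 -0.718
vertex 4.178 -0.902 0.573
vertex 2.668 -0.262 -0.554
endloop
endfacet
facet normal -0.447 0.375 0.812
outer loop
vertex 1.728 0.525 1.151
vertex 3.792 0.902 2.114
vertex 2.282 1.542 0.987
endloop
endfacet
facet normal -0.474 -0.870 0.140
outer loop
vertex 3.238 -0.116 2.278
vertex 1.728 0.525 1.151
vertex 4.178 -0.902 0.573
endloop
endfacet
facet normal -0.447 0.374 0.812
outer loop
vertex 3.238 -0.116 2.278
vertex 3.792 0.902 2.114
vertex 1.728 0.525 1.151
endloop
endfacet
facet normal 0.473 0.870 -0.140
outer loop
vertex 2.282 1.542 0.987
vertex 3.792 0.902 2.114
vertex 3.222 0.756 -0.718
endloop
endfacet
facet normal 0.447 -0.375 -0.812
outer loop
vertex 4.732 0.115 0.409
vertex 4.178 -0.902 0.573
vertex 3.222 0.756 -0.718
endloop
endfacet
facet normal 0.474 0.869 -0.140
outer loop
vertex 3.222 0.756 -0.718
vertex 3.792 0.902 2.114
vertex 4.732 0.115 0.409
endloop
endfacet
facet normal 0.759 -0.322 0.567
outer loop
vertex 4.732 0.115 0.409
vertex 3.238 -0.116 2.278
vertex 4.178 -0.902 0.573
endloop
endfacet
facet normal 0.759 -0.322 0.567
outer loop
vertex 3.792 0.902 2.114
vertex 3.238 -0.116 2.278
vertex 4.732 0.115 0.409
endloop
endfacet

endsolid


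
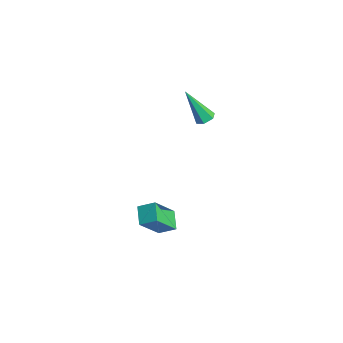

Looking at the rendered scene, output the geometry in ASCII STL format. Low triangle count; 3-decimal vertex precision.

solid 
facet normal -0.833 0.321 0.452
outer loop
vertex 2.731 0.377 -0.887
vertex 2.397 1.547 -2.334
vertex 2.232 -0.304 -1.323
endloop
endfacet
facet normal 0.176 -0.619 0.765
outer loop
vertex 3.123 -0.647 -1.806
vertex 2.731 0.377 -0.887
vertex 2.232 -0.304 -1.323
endloop
endfacet
facet normal -0.832 0.321 0.452
outer loop
vertex 2.232 -0.304 -1.323
vertex 2.397 1.547 -2.334
vertex 1.898 0.866 -2.769
endloop
endfacet
facet normal -0.525 -0.717 -0.459
outer loop
vertex 1.898 0.866 -2.769
vertex 3.123 -0.647 -1.806
vertex 2.232 -0.304 -1.323
endloop
endfacet
facet normal 0.525 0.717 0.459
outer loop
vertex 2.731 0.377 -0.887
vertex 3.288 1.204 -2.817
vertex 2.397 1.547 -2.334
endloop
endfacet
facet normal 0.177 -0.619 0.765
outer loop
vertex 3.622 0.034 -1.371
vertex 2.731 0.377 -0.887
vertex 3.123 -0.647 -1.806
endloop
endfacet
facet normal 0.525 0.717 0.459
outer loop
vertex 3.622 0.034 -1.371
vertex 3.288 1.204 -2.817
vertex 2.731 0.377 -0.887
endloop
endfacet
facet normal -0.177 0.619 -0.766
outer loop
vertex 2.397 1.547 -2.334
vertex 3.288 1.204 -2.817
vertex 1.898 0.866 -2.769
endloop
endfacet
facet normal -0.525 -0.717 -0.459
outer loop
vertex 2.789 0.523 -3.253
vertex 3.123 -0.647 -1.806
vertex 1.898 0.866 -2.769
endloop
endfacet
facet normal -0.177 0.619 -0.765
outer loop
vertex 1.898 0.866 -2.769
vertex 3.288 1.204 -2.817
vertex 2.789 0.523 -3.253
endloop
endfacet
facet normal 0.832 -0.321 -0.452
outer loop
vertex 2.789 0.523 -3.253
vertex 3.622 0.034 -1.371
vertex 3.123 -0.647 -1.806
endloop
endfacet
facet normal 0.832 -0.321 -0.452
outer loop
vertex 3.288 1.204 -2.817
vertex 3.622 0.034 -1.371
vertex 2.789 0.523 -3.253
endloop
endfacet
facet normal 0.365 0.356 -0.860
outer loop
vertex 1.694 3.47 2.951
vertex 1.276 3.775 2.9
vertex 1.697 3.95 3.151
endloop
endfacet
facet normal 0.827 -0.220 0.517
outer loop
vertex 1.694 3.47 2.951
vertex 1.697 3.95 3.151
vertex 0.544 3.065 4.62
endloop
endfacet
facet normal 0.365 0.356 -0.860
outer loop
vertex 1.697 3.95 3.151
vertex 1.276 3.775 2.9
vertex 1.279 4.255 3.1
endloop
endfacet
facet normal 0.378 0.631 0.677
outer loop
vertex 1.697 3.95 3.151
vertex 1.279 4.255 3.1
vertex 0.544 3.065 4.62
endloop
endfacet
facet normal 0.366 0.356 -0.860
outer loop
vertex 1.279 4.255 3.1
vertex 1.276 3.775 2.9
vertex 0.859 4.081 2.849
endloop
endfacet
facet normal -0.529 0.773 0.349
outer loop
vertex 1.279 4.255 3.1
vertex 0.859 4.081 2.849
vertex 0.544 3.065 4.62
endloop
endfacet
facet normal 0.366 0.355 -0.860
outer loop
vertex 0.859 4.081 2.849
vertex 1.276 3.775 2.9
vertex 0.855 3.601 2.649
endloop
endfacet
facet normal -0.988 0.066 -0.138
outer loop
vertex 0.859 4.081 2.849
vertex 0.855 3.601 2.649
vertex 0.544 3.065 4.62
endloop
endfacet
facet normal 0.366 0.356 -0.860
outer loop
vertex 0.855 3.601 2.649
vertex 1.276 3.775 2.9
vertex 1.273 3.295 2.7
endloop
endfacet
facet normal -0.540 -0.787 -0.299
outer loop
vertex 0.855 3.601 2.649
vertex 1.273 3.295 2.7
vertex 0.544 3.065 4.62
endloop
endfacet
facet normal 0.365 0.356 -0.860
outer loop
vertex 1.273 3.295 2.7
vertex 1.276 3.775 2.9
vertex 1.694 3.47 2.951
endloop
endfacet
facet normal 0.369 -0.929 0.029
outer loop
vertex 1.273 3.295 2.7
vertex 1.694 3.47 2.951
vertex 0.544 3.065 4.62
endloop
endfacet

endsolid


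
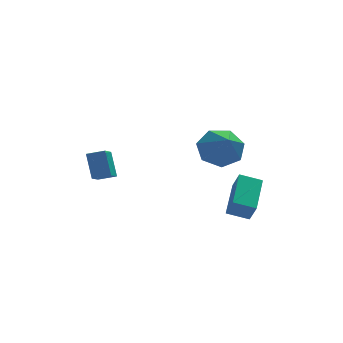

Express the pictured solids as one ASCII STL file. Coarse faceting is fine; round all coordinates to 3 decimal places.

solid 
facet normal -0.918 0.233 0.320
outer loop
vertex 2.912 -4.783 -1.088
vertex 3.605 -3.086 -0.338
vertex 2.739 -4.356 -1.895
endloop
endfacet
facet normal -0.350 -0.857 -0.378
outer loop
vertex 3.675 -4.594 -2.222
vertex 2.912 -4.783 -1.088
vertex 2.739 -4.356 -1.895
endloop
endfacet
facet normal -0.918 0.234 0.320
outer loop
vertex 2.739 -4.356 -1.895
vertex 3.605 -3.086 -0.338
vertex 3.432 -2.659 -1.146
endloop
endfacet
facet normal -0.187 0.459 -0.868
outer loop
vertex 3.432 -2.659 -1.146
vertex 3.675 -4.594 -2.222
vertex 2.739 -4.356 -1.895
endloop
endfacet
facet normal 0.186 -0.460 0.868
outer loop
vertex 2.912 -4.783 -1.088
vertex 4.541 -3.324 -0.665
vertex 3.605 -3.086 -0.338
endloop
endfacet
facet normal -0.350 -0.857 -0.378
outer loop
vertex 3.848 -5.021 -1.414
vertex 2.912 -4.783 -1.088
vertex 3.675 -4.594 -2.222
endloop
endfacet
facet normal 0.186 -0.459 0.869
outer loop
vertex 3.848 -5.021 -1.414
vertex 4.541 -3.324 -0.665
vertex 2.912 -4.783 -1.088
endloop
endfacet
facet normal 0.350 0.857 0.378
outer loop
vertex 3.605 -3.086 -0.338
vertex 4.541 -3.324 -0.665
vertex 3.432 -2.659 -1.146
endloop
endfacet
facet normal -0.186 0.460 -0.868
outer loop
vertex 4.368 -2.897 -1.472
vertex 3.675 -4.594 -2.222
vertex 3.432 -2.659 -1.146
endloop
endfacet
facet normal 0.350 0.857 0.378
outer loop
vertex 3.432 -2.659 -1.146
vertex 4.541 -3.324 -0.665
vertex 4.368 -2.897 -1.472
endloop
endfacet
facet normal 0.918 -0.234 -0.320
outer loop
vertex 4.368 -2.897 -1.472
vertex 3.848 -5.021 -1.414
vertex 3.675 -4.594 -2.222
endloop
endfacet
facet normal 0.918 -0.234 -0.320
outer loop
vertex 4.541 -3.324 -0.665
vertex 3.848 -5.021 -1.414
vertex 4.368 -2.897 -1.472
endloop
endfacet
facet normal 0.005 0.807 -0.591
outer loop
vertex 3.579 -3.382 0.635
vertex 2.835 -2.958 1.207
vertex 3.856 -2.881 1.321
endloop
endfacet
facet normal 0.846 -0.531 0.046
outer loop
vertex 3.579 -3.382 0.635
vertex 3.856 -2.881 1.321
vertex 2.825 -4.442 2.293
endloop
endfacet
facet normal 0.005 0.807 -0.591
outer loop
vertex 3.856 -2.881 1.321
vertex 2.835 -2.958 1.207
vertex 3.364 -2.438 1.922
endloop
endfacet
facet normal 0.743 -0.077 0.665
outer loop
vertex 3.856 -2.881 1.321
vertex 3.364 -2.438 1.922
vertex 2.825 -4.442 2.293
endloop
endfacet
facet normal 0.006 0.807 -0.591
outer loop
vertex 3.364 -2.438 1.922
vertex 2.835 -2.958 1.207
vertex 2.474 -2.386 1.984
endloop
endfacet
facet normal 0.078 0.161 0.984
outer loop
vertex 3.364 -2.438 1.922
vertex 2.474 -2.386 1.984
vertex 2.825 -4.442 2.293
endloop
endfacet
facet normal 0.006 0.807 -0.591
outer loop
vertex 2.474 -2.386 1.984
vertex 2.835 -2.958 1.207
vertex 1.856 -2.765 1.461
endloop
endfacet
facet normal -0.647 0.004 0.762
outer loop
vertex 2.474 -2.386 1.984
vertex 1.856 -2.765 1.461
vertex 2.825 -4.442 2.293
endloop
endfacet
facet normal 0.006 0.808 -0.590
outer loop
vertex 1.856 -2.765 1.461
vertex 2.835 -2.958 1.207
vertex 1.975 -3.288 0.746
endloop
endfacet
facet normal -0.887 -0.430 0.167
outer loop
vertex 1.856 -2.765 1.461
vertex 1.975 -3.288 0.746
vertex 2.825 -4.442 2.293
endloop
endfacet
facet normal 0.007 0.807 -0.590
outer loop
vertex 1.975 -3.288 0.746
vertex 2.835 -2.958 1.207
vertex 2.742 -3.563 0.379
endloop
endfacet
facet normal -0.461 -0.814 -0.354
outer loop
vertex 1.975 -3.288 0.746
vertex 2.742 -3.563 0.379
vertex 2.825 -4.442 2.293
endloop
endfacet
facet normal 0.006 0.807 -0.590
outer loop
vertex 2.742 -3.563 0.379
vertex 2.835 -2.958 1.207
vertex 3.579 -3.382 0.635
endloop
endfacet
facet normal 0.310 -0.859 -0.408
outer loop
vertex 2.742 -3.563 0.379
vertex 3.579 -3.382 0.635
vertex 2.825 -4.442 2.293
endloop
endfacet
facet normal -0.919 0.285 -0.271
outer loop
vertex -2.355 -0.617 0.319
vertex -1.963 0.2 -0.15
vertex -2.24 -1.323 -0.814
endloop
endfacet
facet normal -0.384 -0.801 0.460
outer loop
vertex -1.477 -1.56 -0.59
vertex -2.355 -0.617 0.319
vertex -2.24 -1.323 -0.814
endloop
endfacet
facet normal -0.920 0.285 -0.270
outer loop
vertex -2.24 -1.323 -0.814
vertex -1.963 0.2 -0.15
vertex -1.849 -0.506 -1.283
endloop
endfacet
facet normal 0.085 -0.526 -0.846
outer loop
vertex -1.849 -0.506 -1.283
vertex -1.477 -1.56 -0.59
vertex -2.24 -1.323 -0.814
endloop
endfacet
facet normal -0.085 0.526 0.846
outer loop
vertex -2.355 -0.617 0.319
vertex -1.2 -0.037 0.074
vertex -1.963 0.2 -0.15
endloop
endfacet
facet normal -0.383 -0.801 0.460
outer loop
vertex -1.591 -0.854 0.543
vertex -2.355 -0.617 0.319
vertex -1.477 -1.56 -0.59
endloop
endfacet
facet normal -0.085 0.526 0.846
outer loop
vertex -1.591 -0.854 0.543
vertex -1.2 -0.037 0.074
vertex -2.355 -0.617 0.319
endloop
endfacet
facet normal 0.384 0.801 -0.460
outer loop
vertex -1.963 0.2 -0.15
vertex -1.2 -0.037 0.074
vertex -1.849 -0.506 -1.283
endloop
endfacet
facet normal 0.085 -0.526 -0.846
outer loop
vertex -1.085 -0.743 -1.059
vertex -1.477 -1.56 -0.59
vertex -1.849 -0.506 -1.283
endloop
endfacet
facet normal 0.383 0.801 -0.460
outer loop
vertex -1.849 -0.506 -1.283
vertex -1.2 -0.037 0.074
vertex -1.085 -0.743 -1.059
endloop
endfacet
facet normal 0.919 -0.286 0.271
outer loop
vertex -1.085 -0.743 -1.059
vertex -1.591 -0.854 0.543
vertex -1.477 -1.56 -0.59
endloop
endfacet
facet normal 0.920 -0.285 0.271
outer loop
vertex -1.2 -0.037 0.074
vertex -1.591 -0.854 0.543
vertex -1.085 -0.743 -1.059
endloop
endfacet

endsolid


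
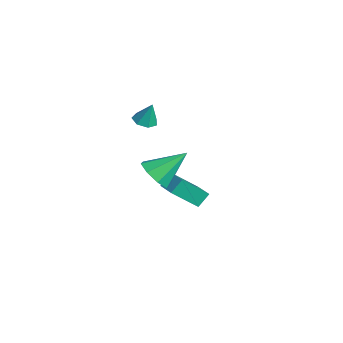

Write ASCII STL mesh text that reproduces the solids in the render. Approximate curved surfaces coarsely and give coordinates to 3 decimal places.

solid 
facet normal -0.082 -0.773 -0.629
outer loop
vertex 0.071 -1.021 0.865
vertex -0.479 -0.392 0.164
vertex 0.572 -0.633 0.323
endloop
endfacet
facet normal 0.756 -0.067 0.651
outer loop
vertex 0.071 -1.021 0.865
vertex 0.572 -0.633 0.323
vertex -0.301 1.292 1.536
endloop
endfacet
facet normal -0.082 -0.773 -0.629
outer loop
vertex 0.572 -0.633 0.323
vertex -0.479 -0.392 0.164
vertex 0.458 -0.104 -0.312
endloop
endfacet
facet normal 0.930 0.346 0.121
outer loop
vertex 0.572 -0.633 0.323
vertex 0.458 -0.104 -0.312
vertex -0.301 1.292 1.536
endloop
endfacet
facet normal -0.082 -0.773 -0.629
outer loop
vertex 0.458 -0.104 -0.312
vertex -0.479 -0.392 0.164
vertex -0.205 0.256 -0.668
endloop
endfacet
facet normal 0.580 0.747 -0.326
outer loop
vertex 0.458 -0.104 -0.312
vertex -0.205 0.256 -0.668
vertex -0.301 1.292 1.536
endloop
endfacet
facet normal -0.082 -0.773 -0.629
outer loop
vertex -0.205 0.256 -0.668
vertex -0.479 -0.392 0.164
vertex -1.029 0.236 -0.536
endloop
endfacet
facet normal -0.090 0.900 -0.427
outer loop
vertex -0.205 0.256 -0.668
vertex -1.029 0.236 -0.536
vertex -0.301 1.292 1.536
endloop
endfacet
facet normal -0.082 -0.773 -0.629
outer loop
vertex -1.029 0.236 -0.536
vertex -0.479 -0.392 0.164
vertex -1.53 -0.152 0.006
endloop
endfacet
facet normal -0.688 0.716 -0.123
outer loop
vertex -1.029 0.236 -0.536
vertex -1.53 -0.152 0.006
vertex -0.301 1.292 1.536
endloop
endfacet
facet normal -0.082 -0.772 -0.630
outer loop
vertex -1.53 -0.152 0.006
vertex -0.479 -0.392 0.164
vertex -1.416 -0.681 0.64
endloop
endfacet
facet normal -0.862 0.302 0.407
outer loop
vertex -1.53 -0.152 0.006
vertex -1.416 -0.681 0.64
vertex -0.301 1.292 1.536
endloop
endfacet
facet normal -0.082 -0.773 -0.630
outer loop
vertex -1.416 -0.681 0.64
vertex -0.479 -0.392 0.164
vertex -0.753 -1.041 0.996
endloop
endfacet
facet normal -0.512 -0.098 0.853
outer loop
vertex -1.416 -0.681 0.64
vertex -0.753 -1.041 0.996
vertex -0.301 1.292 1.536
endloop
endfacet
facet normal -0.081 -0.773 -0.630
outer loop
vertex -0.753 -1.041 0.996
vertex -0.479 -0.392 0.164
vertex 0.071 -1.021 0.865
endloop
endfacet
facet normal 0.158 -0.252 0.955
outer loop
vertex -0.753 -1.041 0.996
vertex 0.071 -1.021 0.865
vertex -0.301 1.292 1.536
endloop
endfacet
facet normal -0.981 -0.112 -0.159
outer loop
vertex -4.192 1.914 -2.636
vertex -4.13 3.443 -4.104
vertex -3.996 1.217 -3.354
endloop
endfacet
facet normal -0.029 -0.721 0.692
outer loop
vertex -2.77 1.357 -3.156
vertex -4.192 1.914 -2.636
vertex -3.996 1.217 -3.354
endloop
endfacet
facet normal -0.981 -0.112 -0.158
outer loop
vertex -3.996 1.217 -3.354
vertex -4.13 3.443 -4.104
vertex -3.934 2.745 -4.822
endloop
endfacet
facet normal 0.192 -0.684 -0.704
outer loop
vertex -3.934 2.745 -4.822
vertex -2.77 1.357 -3.156
vertex -3.996 1.217 -3.354
endloop
endfacet
facet normal -0.192 0.684 0.704
outer loop
vertex -4.192 1.914 -2.636
vertex -2.904 3.583 -3.906
vertex -4.13 3.443 -4.104
endloop
endfacet
facet normal -0.029 -0.721 0.693
outer loop
vertex -2.966 2.055 -2.438
vertex -4.192 1.914 -2.636
vertex -2.77 1.357 -3.156
endloop
endfacet
facet normal -0.192 0.684 0.704
outer loop
vertex -2.966 2.055 -2.438
vertex -2.904 3.583 -3.906
vertex -4.192 1.914 -2.636
endloop
endfacet
facet normal 0.030 0.721 -0.693
outer loop
vertex -4.13 3.443 -4.104
vertex -2.904 3.583 -3.906
vertex -3.934 2.745 -4.822
endloop
endfacet
facet normal 0.192 -0.684 -0.704
outer loop
vertex -2.708 2.886 -4.624
vertex -2.77 1.357 -3.156
vertex -3.934 2.745 -4.822
endloop
endfacet
facet normal 0.029 0.721 -0.692
outer loop
vertex -3.934 2.745 -4.822
vertex -2.904 3.583 -3.906
vertex -2.708 2.886 -4.624
endloop
endfacet
facet normal 0.981 0.112 0.159
outer loop
vertex -2.708 2.886 -4.624
vertex -2.966 2.055 -2.438
vertex -2.77 1.357 -3.156
endloop
endfacet
facet normal 0.981 0.113 0.159
outer loop
vertex -2.904 3.583 -3.906
vertex -2.966 2.055 -2.438
vertex -2.708 2.886 -4.624
endloop
endfacet
facet normal -0.213 -0.243 -0.946
outer loop
vertex -2.662 0.537 2.357
vertex -3.123 0.048 2.586
vertex -3.241 0.732 2.437
endloop
endfacet
facet normal 0.333 0.932 0.142
outer loop
vertex -2.662 0.537 2.357
vertex -3.241 0.732 2.437
vertex -2.837 0.372 3.854
endloop
endfacet
facet normal -0.212 -0.243 -0.947
outer loop
vertex -3.241 0.732 2.437
vertex -3.123 0.048 2.586
vertex -3.731 0.412 2.629
endloop
endfacet
facet normal -0.420 0.844 0.334
outer loop
vertex -3.241 0.732 2.437
vertex -3.731 0.412 2.629
vertex -2.837 0.372 3.854
endloop
endfacet
facet normal -0.213 -0.243 -0.946
outer loop
vertex -3.731 0.412 2.629
vertex -3.123 0.048 2.586
vertex -3.763 -0.182 2.789
endloop
endfacet
facet normal -0.788 0.199 0.582
outer loop
vertex -3.731 0.412 2.629
vertex -3.763 -0.182 2.789
vertex -2.837 0.372 3.854
endloop
endfacet
facet normal -0.213 -0.242 -0.947
outer loop
vertex -3.763 -0.182 2.789
vertex -3.123 0.048 2.586
vertex -3.313 -0.603 2.795
endloop
endfacet
facet normal -0.494 -0.518 0.699
outer loop
vertex -3.763 -0.182 2.789
vertex -3.313 -0.603 2.795
vertex -2.837 0.372 3.854
endloop
endfacet
facet normal -0.213 -0.242 -0.947
outer loop
vertex -3.313 -0.603 2.795
vertex -3.123 0.048 2.586
vertex -2.72 -0.534 2.644
endloop
endfacet
facet normal 0.241 -0.766 0.597
outer loop
vertex -3.313 -0.603 2.795
vertex -2.72 -0.534 2.644
vertex -2.837 0.372 3.854
endloop
endfacet
facet normal -0.213 -0.242 -0.947
outer loop
vertex -2.72 -0.534 2.644
vertex -3.123 0.048 2.586
vertex -2.43 -0.026 2.449
endloop
endfacet
facet normal 0.865 -0.358 0.352
outer loop
vertex -2.72 -0.534 2.644
vertex -2.43 -0.026 2.449
vertex -2.837 0.372 3.854
endloop
endfacet
facet normal -0.213 -0.242 -0.946
outer loop
vertex -2.43 -0.026 2.449
vertex -3.123 0.048 2.586
vertex -2.662 0.537 2.357
endloop
endfacet
facet normal 0.905 0.398 0.150
outer loop
vertex -2.43 -0.026 2.449
vertex -2.662 0.537 2.357
vertex -2.837 0.372 3.854
endloop
endfacet

endsolid


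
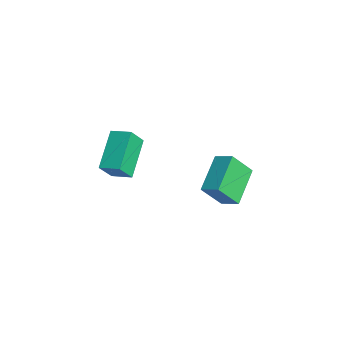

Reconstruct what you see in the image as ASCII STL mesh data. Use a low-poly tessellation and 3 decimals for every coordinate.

solid 
facet normal -0.662 0.581 0.474
outer loop
vertex -3.115 3.452 0.955
vertex -2.403 3.952 1.336
vertex -3.14 4.396 -0.236
endloop
endfacet
facet normal -0.750 -0.526 -0.401
outer loop
vertex -1.857 3.268 -1.156
vertex -3.115 3.452 0.955
vertex -3.14 4.396 -0.236
endloop
endfacet
facet normal -0.661 0.581 0.474
outer loop
vertex -3.14 4.396 -0.236
vertex -2.403 3.952 1.336
vertex -2.428 4.895 0.145
endloop
endfacet
facet normal -0.016 0.621 -0.784
outer loop
vertex -2.428 4.895 0.145
vertex -1.857 3.268 -1.156
vertex -3.14 4.396 -0.236
endloop
endfacet
facet normal 0.016 -0.621 0.784
outer loop
vertex -3.115 3.452 0.955
vertex -1.12 2.824 0.416
vertex -2.403 3.952 1.336
endloop
endfacet
facet normal -0.750 -0.526 -0.401
outer loop
vertex -1.832 2.325 0.035
vertex -3.115 3.452 0.955
vertex -1.857 3.268 -1.156
endloop
endfacet
facet normal 0.016 -0.621 0.783
outer loop
vertex -1.832 2.325 0.035
vertex -1.12 2.824 0.416
vertex -3.115 3.452 0.955
endloop
endfacet
facet normal 0.750 0.526 0.401
outer loop
vertex -2.403 3.952 1.336
vertex -1.12 2.824 0.416
vertex -2.428 4.895 0.145
endloop
endfacet
facet normal -0.017 0.621 -0.784
outer loop
vertex -1.145 3.768 -0.775
vertex -1.857 3.268 -1.156
vertex -2.428 4.895 0.145
endloop
endfacet
facet normal 0.750 0.526 0.401
outer loop
vertex -2.428 4.895 0.145
vertex -1.12 2.824 0.416
vertex -1.145 3.768 -0.775
endloop
endfacet
facet normal 0.662 -0.581 -0.474
outer loop
vertex -1.145 3.768 -0.775
vertex -1.832 2.325 0.035
vertex -1.857 3.268 -1.156
endloop
endfacet
facet normal 0.661 -0.581 -0.474
outer loop
vertex -1.12 2.824 0.416
vertex -1.832 2.325 0.035
vertex -1.145 3.768 -0.775
endloop
endfacet
facet normal -0.693 -0.683 -0.232
outer loop
vertex -1.906 -2.077 2.541
vertex -3.224 -1.123 3.669
vertex -2.228 -1.44 1.626
endloop
endfacet
facet normal 0.666 -0.482 -0.570
outer loop
vertex -1.556 -0.777 1.851
vertex -1.906 -2.077 2.541
vertex -2.228 -1.44 1.626
endloop
endfacet
facet normal -0.693 -0.682 -0.232
outer loop
vertex -2.228 -1.44 1.626
vertex -3.224 -1.123 3.669
vertex -3.546 -0.485 2.755
endloop
endfacet
facet normal -0.278 0.549 -0.788
outer loop
vertex -3.546 -0.485 2.755
vertex -1.556 -0.777 1.851
vertex -2.228 -1.44 1.626
endloop
endfacet
facet normal 0.278 -0.549 0.788
outer loop
vertex -1.906 -2.077 2.541
vertex -2.552 -0.46 3.894
vertex -3.224 -1.123 3.669
endloop
endfacet
facet normal 0.665 -0.482 -0.571
outer loop
vertex -1.234 -1.415 2.765
vertex -1.906 -2.077 2.541
vertex -1.556 -0.777 1.851
endloop
endfacet
facet normal 0.278 -0.549 0.788
outer loop
vertex -1.234 -1.415 2.765
vertex -2.552 -0.46 3.894
vertex -1.906 -2.077 2.541
endloop
endfacet
facet normal -0.666 0.481 0.570
outer loop
vertex -3.224 -1.123 3.669
vertex -2.552 -0.46 3.894
vertex -3.546 -0.485 2.755
endloop
endfacet
facet normal -0.278 0.549 -0.789
outer loop
vertex -2.874 0.177 2.979
vertex -1.556 -0.777 1.851
vertex -3.546 -0.485 2.755
endloop
endfacet
facet normal -0.665 0.482 0.570
outer loop
vertex -3.546 -0.485 2.755
vertex -2.552 -0.46 3.894
vertex -2.874 0.177 2.979
endloop
endfacet
facet normal 0.693 0.683 0.232
outer loop
vertex -2.874 0.177 2.979
vertex -1.234 -1.415 2.765
vertex -1.556 -0.777 1.851
endloop
endfacet
facet normal 0.693 0.683 0.231
outer loop
vertex -2.552 -0.46 3.894
vertex -1.234 -1.415 2.765
vertex -2.874 0.177 2.979
endloop
endfacet

endsolid


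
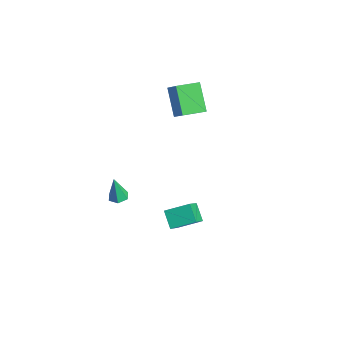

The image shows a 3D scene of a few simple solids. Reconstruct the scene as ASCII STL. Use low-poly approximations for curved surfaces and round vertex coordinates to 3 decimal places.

solid 
facet normal 0.096 0.113 -0.989
outer loop
vertex -1.59 -0.808 -1.479
vertex -2.077 -1.113 -1.561
vertex -2.103 -0.538 -1.498
endloop
endfacet
facet normal 0.403 0.798 0.449
outer loop
vertex -1.59 -0.808 -1.479
vertex -2.103 -0.538 -1.498
vertex -2.223 -1.287 -0.059
endloop
endfacet
facet normal 0.096 0.113 -0.989
outer loop
vertex -2.103 -0.538 -1.498
vertex -2.077 -1.113 -1.561
vertex -2.589 -0.843 -1.58
endloop
endfacet
facet normal -0.539 0.765 0.353
outer loop
vertex -2.103 -0.538 -1.498
vertex -2.589 -0.843 -1.58
vertex -2.223 -1.287 -0.059
endloop
endfacet
facet normal 0.097 0.114 -0.989
outer loop
vertex -2.589 -0.843 -1.58
vertex -2.077 -1.113 -1.561
vertex -2.563 -1.419 -1.644
endloop
endfacet
facet normal -0.974 -0.068 0.215
outer loop
vertex -2.589 -0.843 -1.58
vertex -2.563 -1.419 -1.644
vertex -2.223 -1.287 -0.059
endloop
endfacet
facet normal 0.097 0.114 -0.989
outer loop
vertex -2.563 -1.419 -1.644
vertex -2.077 -1.113 -1.561
vertex -2.05 -1.689 -1.625
endloop
endfacet
facet normal -0.464 -0.869 0.172
outer loop
vertex -2.563 -1.419 -1.644
vertex -2.05 -1.689 -1.625
vertex -2.223 -1.287 -0.059
endloop
endfacet
facet normal 0.095 0.114 -0.989
outer loop
vertex -2.05 -1.689 -1.625
vertex -2.077 -1.113 -1.561
vertex -1.564 -1.384 -1.543
endloop
endfacet
facet normal 0.479 -0.836 0.268
outer loop
vertex -2.05 -1.689 -1.625
vertex -1.564 -1.384 -1.543
vertex -2.223 -1.287 -0.059
endloop
endfacet
facet normal 0.095 0.114 -0.989
outer loop
vertex -1.564 -1.384 -1.543
vertex -2.077 -1.113 -1.561
vertex -1.59 -0.808 -1.479
endloop
endfacet
facet normal 0.914 -0.004 0.406
outer loop
vertex -1.564 -1.384 -1.543
vertex -1.59 -0.808 -1.479
vertex -2.223 -1.287 -0.059
endloop
endfacet
facet normal -0.783 0.075 0.617
outer loop
vertex 2.777 -0.835 1.735
vertex 3.297 0.346 2.251
vertex 2.042 -0.063 0.708
endloop
endfacet
facet normal -0.374 -0.850 -0.371
outer loop
vertex 2.903 -0.146 0.029
vertex 2.777 -0.835 1.735
vertex 2.042 -0.063 0.708
endloop
endfacet
facet normal -0.783 0.075 0.617
outer loop
vertex 2.042 -0.063 0.708
vertex 3.297 0.346 2.251
vertex 2.562 1.118 1.224
endloop
endfacet
facet normal -0.497 0.522 -0.694
outer loop
vertex 2.562 1.118 1.224
vertex 2.903 -0.146 0.029
vertex 2.042 -0.063 0.708
endloop
endfacet
facet normal 0.497 -0.522 0.694
outer loop
vertex 2.777 -0.835 1.735
vertex 4.158 0.263 1.572
vertex 3.297 0.346 2.251
endloop
endfacet
facet normal -0.374 -0.850 -0.371
outer loop
vertex 3.638 -0.918 1.056
vertex 2.777 -0.835 1.735
vertex 2.903 -0.146 0.029
endloop
endfacet
facet normal 0.497 -0.522 0.694
outer loop
vertex 3.638 -0.918 1.056
vertex 4.158 0.263 1.572
vertex 2.777 -0.835 1.735
endloop
endfacet
facet normal 0.374 0.850 0.371
outer loop
vertex 3.297 0.346 2.251
vertex 4.158 0.263 1.572
vertex 2.562 1.118 1.224
endloop
endfacet
facet normal -0.497 0.522 -0.694
outer loop
vertex 3.423 1.035 0.545
vertex 2.903 -0.146 0.029
vertex 2.562 1.118 1.224
endloop
endfacet
facet normal 0.374 0.850 0.371
outer loop
vertex 2.562 1.118 1.224
vertex 4.158 0.263 1.572
vertex 3.423 1.035 0.545
endloop
endfacet
facet normal 0.783 -0.075 -0.617
outer loop
vertex 3.423 1.035 0.545
vertex 3.638 -0.918 1.056
vertex 2.903 -0.146 0.029
endloop
endfacet
facet normal 0.783 -0.075 -0.617
outer loop
vertex 4.158 0.263 1.572
vertex 3.638 -0.918 1.056
vertex 3.423 1.035 0.545
endloop
endfacet
facet normal -0.700 0.143 0.700
outer loop
vertex -3.545 3.06 4.975
vertex -3.406 4.406 4.838
vertex -4.556 3.062 3.964
endloop
endfacet
facet normal -0.103 -0.990 0.101
outer loop
vertex -3.254 2.794 2.662
vertex -3.545 3.06 4.975
vertex -4.556 3.062 3.964
endloop
endfacet
facet normal -0.700 0.144 0.700
outer loop
vertex -4.556 3.062 3.964
vertex -3.406 4.406 4.838
vertex -4.417 4.408 3.826
endloop
endfacet
facet normal -0.707 0.001 -0.707
outer loop
vertex -4.417 4.408 3.826
vertex -3.254 2.794 2.662
vertex -4.556 3.062 3.964
endloop
endfacet
facet normal 0.707 -0.001 0.707
outer loop
vertex -3.545 3.06 4.975
vertex -2.104 4.138 3.536
vertex -3.406 4.406 4.838
endloop
endfacet
facet normal -0.103 -0.990 0.101
outer loop
vertex -2.243 2.792 3.674
vertex -3.545 3.06 4.975
vertex -3.254 2.794 2.662
endloop
endfacet
facet normal 0.707 -0.000 0.707
outer loop
vertex -2.243 2.792 3.674
vertex -2.104 4.138 3.536
vertex -3.545 3.06 4.975
endloop
endfacet
facet normal 0.103 0.990 -0.101
outer loop
vertex -3.406 4.406 4.838
vertex -2.104 4.138 3.536
vertex -4.417 4.408 3.826
endloop
endfacet
facet normal -0.707 0.001 -0.707
outer loop
vertex -3.115 4.14 2.525
vertex -3.254 2.794 2.662
vertex -4.417 4.408 3.826
endloop
endfacet
facet normal 0.103 0.990 -0.101
outer loop
vertex -4.417 4.408 3.826
vertex -2.104 4.138 3.536
vertex -3.115 4.14 2.525
endloop
endfacet
facet normal 0.700 -0.143 -0.700
outer loop
vertex -3.115 4.14 2.525
vertex -2.243 2.792 3.674
vertex -3.254 2.794 2.662
endloop
endfacet
facet normal 0.700 -0.144 -0.700
outer loop
vertex -2.104 4.138 3.536
vertex -2.243 2.792 3.674
vertex -3.115 4.14 2.525
endloop
endfacet

endsolid


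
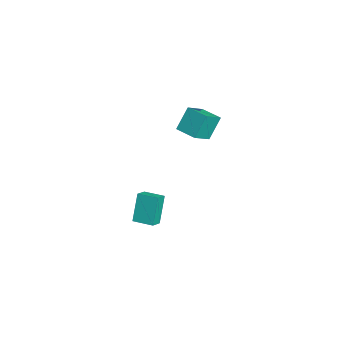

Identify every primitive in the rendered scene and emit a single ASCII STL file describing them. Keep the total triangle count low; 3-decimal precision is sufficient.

solid 
facet normal -0.768 0.504 -0.395
outer loop
vertex 0.367 -2.898 -2.73
vertex 1.072 -1.783 -2.68
vertex 1.076 -3.264 -4.575
endloop
endfacet
facet normal -0.534 -0.845 -0.038
outer loop
vertex 1.768 -3.717 -4.22
vertex 0.367 -2.898 -2.73
vertex 1.076 -3.264 -4.575
endloop
endfacet
facet normal -0.768 0.504 -0.395
outer loop
vertex 1.076 -3.264 -4.575
vertex 1.072 -1.783 -2.68
vertex 1.781 -2.149 -4.525
endloop
endfacet
facet normal 0.352 -0.182 -0.918
outer loop
vertex 1.781 -2.149 -4.525
vertex 1.768 -3.717 -4.22
vertex 1.076 -3.264 -4.575
endloop
endfacet
facet normal -0.352 0.182 0.918
outer loop
vertex 0.367 -2.898 -2.73
vertex 1.764 -2.236 -2.325
vertex 1.072 -1.783 -2.68
endloop
endfacet
facet normal -0.534 -0.845 -0.038
outer loop
vertex 1.059 -3.351 -2.375
vertex 0.367 -2.898 -2.73
vertex 1.768 -3.717 -4.22
endloop
endfacet
facet normal -0.352 0.182 0.918
outer loop
vertex 1.059 -3.351 -2.375
vertex 1.764 -2.236 -2.325
vertex 0.367 -2.898 -2.73
endloop
endfacet
facet normal 0.534 0.845 0.038
outer loop
vertex 1.072 -1.783 -2.68
vertex 1.764 -2.236 -2.325
vertex 1.781 -2.149 -4.525
endloop
endfacet
facet normal 0.352 -0.182 -0.918
outer loop
vertex 2.473 -2.602 -4.17
vertex 1.768 -3.717 -4.22
vertex 1.781 -2.149 -4.525
endloop
endfacet
facet normal 0.534 0.845 0.038
outer loop
vertex 1.781 -2.149 -4.525
vertex 1.764 -2.236 -2.325
vertex 2.473 -2.602 -4.17
endloop
endfacet
facet normal 0.768 -0.504 0.395
outer loop
vertex 2.473 -2.602 -4.17
vertex 1.059 -3.351 -2.375
vertex 1.768 -3.717 -4.22
endloop
endfacet
facet normal 0.768 -0.504 0.395
outer loop
vertex 1.764 -2.236 -2.325
vertex 1.059 -3.351 -2.375
vertex 2.473 -2.602 -4.17
endloop
endfacet
facet normal -0.759 -0.648 0.061
outer loop
vertex 1.338 -0.479 4.991
vertex 0.484 0.451 4.237
vertex 1.825 -1.184 3.569
endloop
endfacet
facet normal 0.581 -0.633 0.513
outer loop
vertex 2.896 -0.271 3.483
vertex 1.338 -0.479 4.991
vertex 1.825 -1.184 3.569
endloop
endfacet
facet normal -0.759 -0.648 0.061
outer loop
vertex 1.825 -1.184 3.569
vertex 0.484 0.451 4.237
vertex 0.971 -0.254 2.815
endloop
endfacet
facet normal 0.293 -0.425 -0.856
outer loop
vertex 0.971 -0.254 2.815
vertex 2.896 -0.271 3.483
vertex 1.825 -1.184 3.569
endloop
endfacet
facet normal -0.293 0.425 0.856
outer loop
vertex 1.338 -0.479 4.991
vertex 1.555 1.364 4.151
vertex 0.484 0.451 4.237
endloop
endfacet
facet normal 0.581 -0.633 0.513
outer loop
vertex 2.409 0.434 4.905
vertex 1.338 -0.479 4.991
vertex 2.896 -0.271 3.483
endloop
endfacet
facet normal -0.293 0.425 0.856
outer loop
vertex 2.409 0.434 4.905
vertex 1.555 1.364 4.151
vertex 1.338 -0.479 4.991
endloop
endfacet
facet normal -0.581 0.633 -0.513
outer loop
vertex 0.484 0.451 4.237
vertex 1.555 1.364 4.151
vertex 0.971 -0.254 2.815
endloop
endfacet
facet normal 0.293 -0.425 -0.856
outer loop
vertex 2.042 0.659 2.729
vertex 2.896 -0.271 3.483
vertex 0.971 -0.254 2.815
endloop
endfacet
facet normal -0.581 0.633 -0.513
outer loop
vertex 0.971 -0.254 2.815
vertex 1.555 1.364 4.151
vertex 2.042 0.659 2.729
endloop
endfacet
facet normal 0.759 0.648 -0.061
outer loop
vertex 2.042 0.659 2.729
vertex 2.409 0.434 4.905
vertex 2.896 -0.271 3.483
endloop
endfacet
facet normal 0.759 0.648 -0.061
outer loop
vertex 1.555 1.364 4.151
vertex 2.409 0.434 4.905
vertex 2.042 0.659 2.729
endloop
endfacet

endsolid
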